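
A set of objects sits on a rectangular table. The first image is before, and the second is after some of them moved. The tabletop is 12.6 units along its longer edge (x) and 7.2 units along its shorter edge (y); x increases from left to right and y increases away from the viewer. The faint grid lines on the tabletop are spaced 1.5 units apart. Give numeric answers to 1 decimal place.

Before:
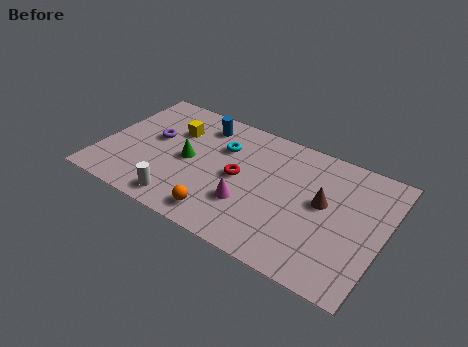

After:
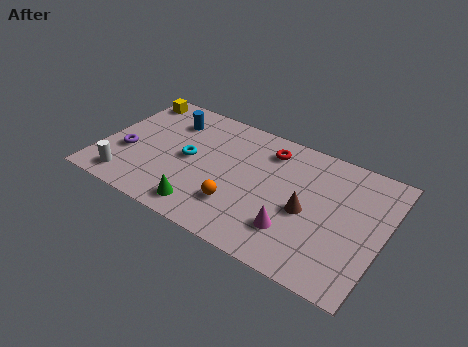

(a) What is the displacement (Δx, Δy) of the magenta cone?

(2.1, -0.4)

From the two frames, the magenta cone sits at roughly (6.8, 2.3) before and (8.9, 1.9) after.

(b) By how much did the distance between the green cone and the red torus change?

+2.9

The distance was about 2.3 in the first image and 5.2 in the second, so they moved 2.9 units further apart.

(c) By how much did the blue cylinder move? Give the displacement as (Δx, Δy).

(-1.4, -0.4)

From the two frames, the blue cylinder sits at roughly (4.1, 5.9) before and (2.7, 5.5) after.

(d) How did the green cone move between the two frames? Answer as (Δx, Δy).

(1.1, -2.4)

From the two frames, the green cone sits at roughly (3.9, 3.5) before and (5.0, 1.1) after.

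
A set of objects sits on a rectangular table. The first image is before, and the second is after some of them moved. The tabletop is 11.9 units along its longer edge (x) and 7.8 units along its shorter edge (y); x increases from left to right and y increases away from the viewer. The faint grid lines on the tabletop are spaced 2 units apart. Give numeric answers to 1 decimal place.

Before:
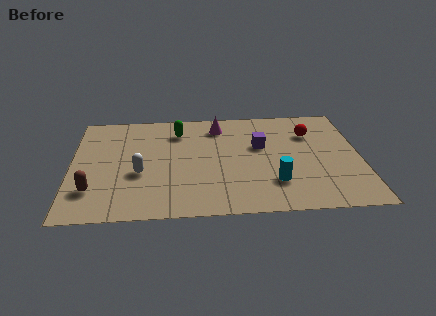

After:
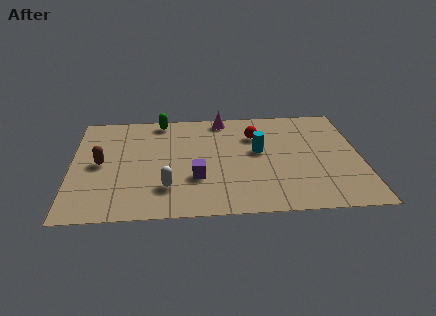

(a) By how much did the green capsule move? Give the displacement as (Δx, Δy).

(-0.7, 0.9)

From the two frames, the green capsule sits at roughly (4.4, 6.1) before and (3.7, 7.0) after.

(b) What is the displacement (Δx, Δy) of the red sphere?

(-2.3, 0.0)

The red sphere started near (9.9, 5.6) and ended near (7.6, 5.6).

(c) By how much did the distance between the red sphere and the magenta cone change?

-2.0

The distance was about 3.9 in the first image and 1.9 in the second, so they moved 2.0 units closer together.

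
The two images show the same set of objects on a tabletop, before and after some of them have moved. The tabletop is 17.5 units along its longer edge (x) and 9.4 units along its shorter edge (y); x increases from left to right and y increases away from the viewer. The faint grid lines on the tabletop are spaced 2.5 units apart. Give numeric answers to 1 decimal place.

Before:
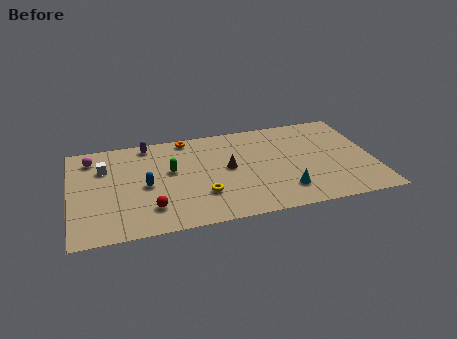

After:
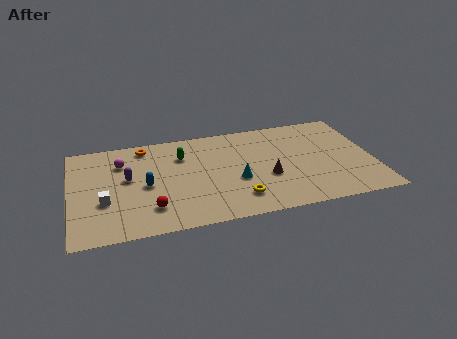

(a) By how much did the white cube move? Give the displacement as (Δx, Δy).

(-0.1, -3.2)

From the two frames, the white cube sits at roughly (2.0, 6.6) before and (1.9, 3.4) after.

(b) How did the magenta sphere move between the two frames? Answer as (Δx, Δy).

(1.7, -0.8)

From the two frames, the magenta sphere sits at roughly (1.3, 7.7) before and (3.0, 6.9) after.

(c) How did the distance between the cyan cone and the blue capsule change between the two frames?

-3.0

Before: roughly 8.2 units apart; after: 5.2. That's 3.0 units closer together.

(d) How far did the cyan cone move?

3.1

From (12.2, 2.1) to (9.5, 3.7), the cyan cone covered √(2.7² + 1.6²) ≈ 3.1 units.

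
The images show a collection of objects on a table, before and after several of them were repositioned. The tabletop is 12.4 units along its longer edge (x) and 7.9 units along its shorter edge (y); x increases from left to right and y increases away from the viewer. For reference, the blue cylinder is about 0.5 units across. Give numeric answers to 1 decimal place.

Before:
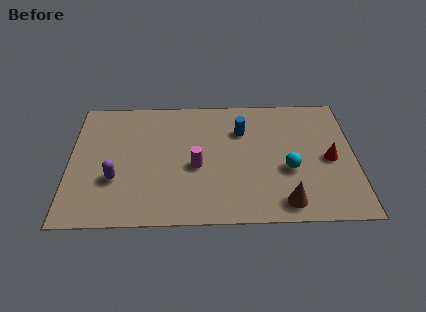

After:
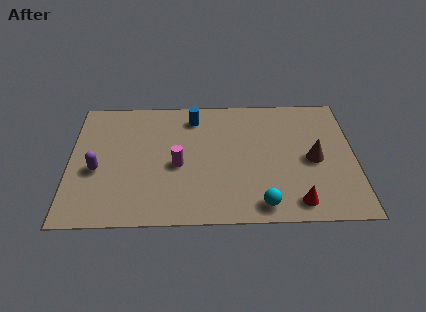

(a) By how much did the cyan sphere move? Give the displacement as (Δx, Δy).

(-1.2, -2.1)

From the two frames, the cyan sphere sits at roughly (9.5, 3.1) before and (8.3, 1.0) after.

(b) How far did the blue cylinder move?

2.3

The blue cylinder moved from about (7.5, 5.6) to (5.4, 6.5), a distance of √(2.1² + 0.9²) ≈ 2.3.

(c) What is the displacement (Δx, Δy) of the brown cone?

(1.3, 2.6)

The brown cone was at about (9.3, 1.1) and moved to about (10.6, 3.7).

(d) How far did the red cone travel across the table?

3.0

The red cone was near (11.3, 3.7) before and (9.8, 1.1) after, so it travelled √(1.5² + 2.6²) ≈ 3.0 units.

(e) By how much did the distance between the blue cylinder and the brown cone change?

+1.1

Before: roughly 4.8 units apart; after: 5.9. That's 1.1 units further apart.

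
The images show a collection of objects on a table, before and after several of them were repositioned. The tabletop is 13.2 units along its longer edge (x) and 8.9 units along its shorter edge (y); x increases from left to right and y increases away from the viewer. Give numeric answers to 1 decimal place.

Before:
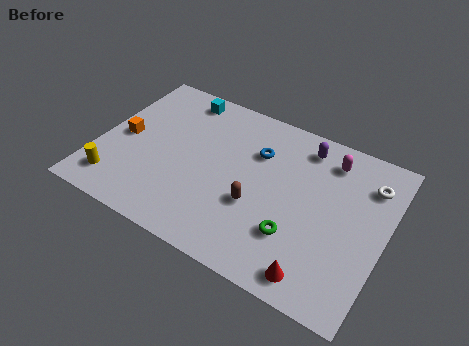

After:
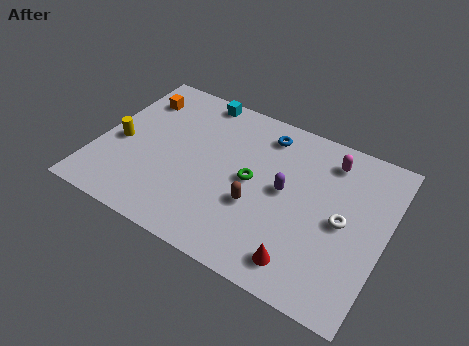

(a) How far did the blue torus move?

1.2

The blue torus moved from about (7.1, 6.2) to (7.3, 7.4), a distance of √(0.2² + 1.2²) ≈ 1.2.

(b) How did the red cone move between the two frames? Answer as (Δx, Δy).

(-0.7, 0.3)

From the two frames, the red cone sits at roughly (10.6, 1.1) before and (9.9, 1.4) after.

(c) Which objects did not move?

the brown capsule and the magenta capsule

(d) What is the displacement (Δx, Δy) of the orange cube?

(0.2, 2.6)

The orange cube started near (1.1, 4.3) and ended near (1.3, 6.9).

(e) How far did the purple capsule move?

2.8

From (9.1, 7.5) to (8.6, 4.7), the purple capsule covered √(0.5² + 2.8²) ≈ 2.8 units.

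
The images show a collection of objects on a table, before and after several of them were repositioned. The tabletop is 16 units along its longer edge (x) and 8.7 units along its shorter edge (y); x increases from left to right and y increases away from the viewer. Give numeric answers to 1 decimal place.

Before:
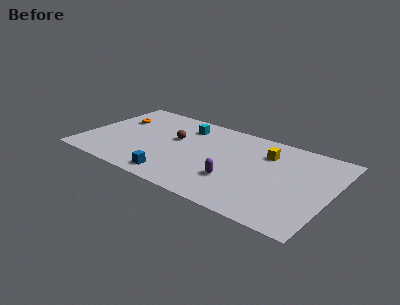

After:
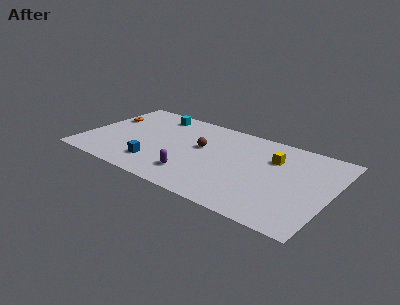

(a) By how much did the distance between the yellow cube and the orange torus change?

+1.2

They were about 9.9 units apart before and 11.1 after — 1.2 units further apart.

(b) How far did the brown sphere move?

1.8

From (5.7, 5.2) to (7.5, 5.1), the brown sphere covered √(1.8² + 0.1²) ≈ 1.8 units.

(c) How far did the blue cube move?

1.6

The blue cube moved from about (6.4, 1.2) to (5.0, 2.0), a distance of √(1.4² + 0.8²) ≈ 1.6.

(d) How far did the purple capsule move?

2.7

From (10.1, 2.7) to (7.5, 2.0), the purple capsule covered √(2.6² + 0.7²) ≈ 2.7 units.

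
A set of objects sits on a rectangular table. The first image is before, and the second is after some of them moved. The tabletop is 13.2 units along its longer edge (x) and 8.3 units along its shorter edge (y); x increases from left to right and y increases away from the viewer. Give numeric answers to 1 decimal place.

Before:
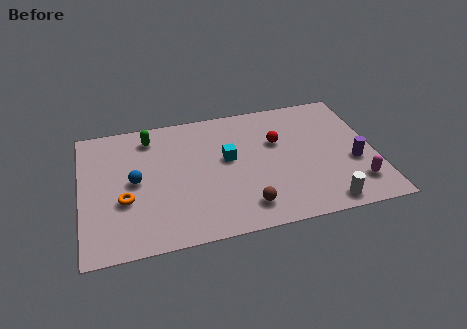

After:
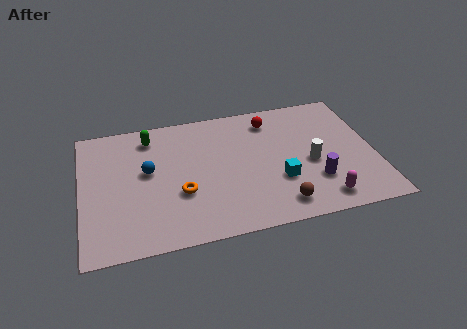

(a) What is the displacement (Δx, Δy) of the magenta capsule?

(-1.6, -0.6)

The magenta capsule started near (12.2, 1.8) and ended near (10.6, 1.2).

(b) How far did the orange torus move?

2.5

From (1.9, 3.1) to (4.4, 3.0), the orange torus covered √(2.5² + 0.1²) ≈ 2.5 units.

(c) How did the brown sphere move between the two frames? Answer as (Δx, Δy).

(1.5, -0.2)

The brown sphere was at about (7.2, 1.5) and moved to about (8.7, 1.3).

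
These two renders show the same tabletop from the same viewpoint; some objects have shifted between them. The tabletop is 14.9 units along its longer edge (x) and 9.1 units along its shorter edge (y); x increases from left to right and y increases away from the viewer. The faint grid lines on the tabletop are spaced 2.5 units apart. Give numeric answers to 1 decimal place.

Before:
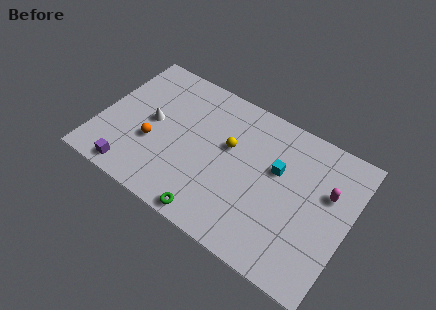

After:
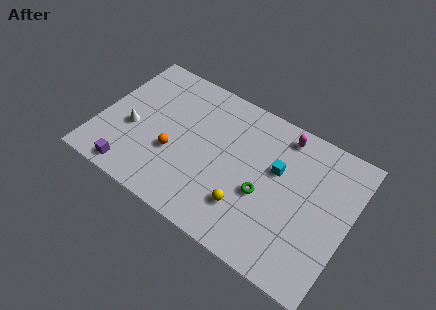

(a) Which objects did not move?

the cyan cube and the purple cube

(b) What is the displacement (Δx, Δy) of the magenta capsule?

(-3.0, 2.1)

The magenta capsule started near (13.5, 5.8) and ended near (10.5, 7.9).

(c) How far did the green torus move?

3.9

The green torus moved from about (7.4, 0.8) to (10.0, 3.7), a distance of √(2.6² + 2.9²) ≈ 3.9.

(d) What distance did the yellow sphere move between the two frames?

3.5

From (7.6, 5.5) to (9.2, 2.4), the yellow sphere covered √(1.6² + 3.1²) ≈ 3.5 units.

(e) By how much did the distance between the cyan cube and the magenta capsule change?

-0.7

They were about 3.0 units apart before and 2.3 after — 0.7 units closer together.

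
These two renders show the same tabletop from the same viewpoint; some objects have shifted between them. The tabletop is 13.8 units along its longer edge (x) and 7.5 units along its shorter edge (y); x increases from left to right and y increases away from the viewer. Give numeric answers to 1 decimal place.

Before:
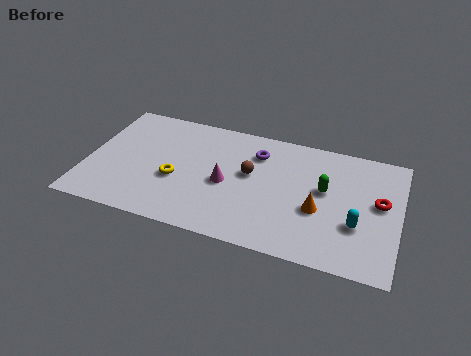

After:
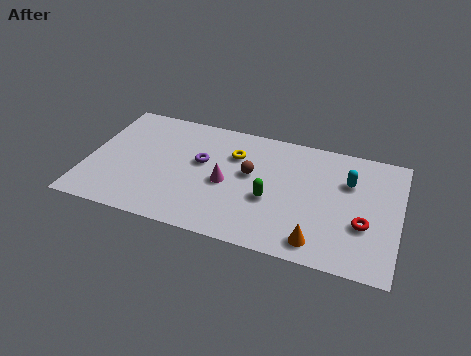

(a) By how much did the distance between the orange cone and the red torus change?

-0.4

They were about 2.9 units apart before and 2.5 after — 0.4 units closer together.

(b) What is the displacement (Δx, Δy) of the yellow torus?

(2.4, 2.3)

From the two frames, the yellow torus sits at roughly (4.0, 3.0) before and (6.4, 5.3) after.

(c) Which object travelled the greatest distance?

the yellow torus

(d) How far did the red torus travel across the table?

1.6

The red torus was near (12.9, 4.2) before and (12.3, 2.7) after, so it travelled √(0.6² + 1.5²) ≈ 1.6 units.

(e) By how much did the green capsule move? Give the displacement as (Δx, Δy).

(-2.3, -1.3)

The green capsule was at about (10.5, 4.3) and moved to about (8.2, 3.0).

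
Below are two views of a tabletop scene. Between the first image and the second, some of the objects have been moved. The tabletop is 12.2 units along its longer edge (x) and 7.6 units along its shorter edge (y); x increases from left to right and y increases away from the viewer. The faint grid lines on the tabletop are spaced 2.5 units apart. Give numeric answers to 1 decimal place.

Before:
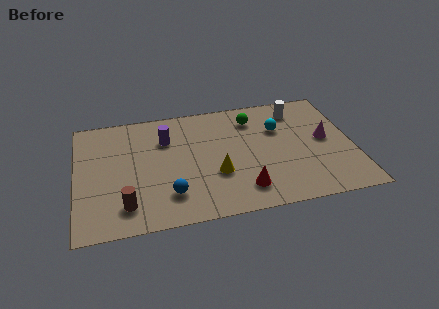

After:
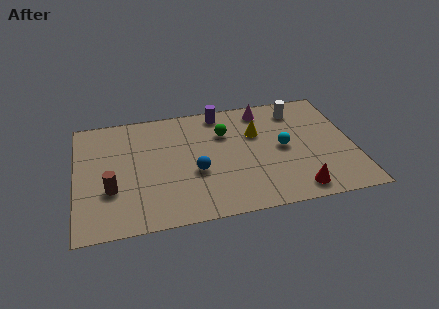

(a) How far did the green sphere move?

1.5

The green sphere moved from about (7.9, 6.0) to (6.6, 5.3), a distance of √(1.3² + 0.7²) ≈ 1.5.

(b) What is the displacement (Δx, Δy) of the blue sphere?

(1.2, 1.2)

The blue sphere was at about (4.0, 1.8) and moved to about (5.2, 3.0).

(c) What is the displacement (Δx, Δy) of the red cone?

(2.3, -0.5)

From the two frames, the red cone sits at roughly (7.2, 1.5) before and (9.5, 1.0) after.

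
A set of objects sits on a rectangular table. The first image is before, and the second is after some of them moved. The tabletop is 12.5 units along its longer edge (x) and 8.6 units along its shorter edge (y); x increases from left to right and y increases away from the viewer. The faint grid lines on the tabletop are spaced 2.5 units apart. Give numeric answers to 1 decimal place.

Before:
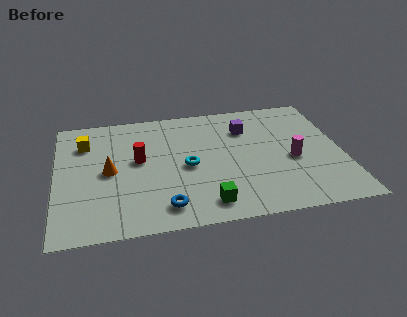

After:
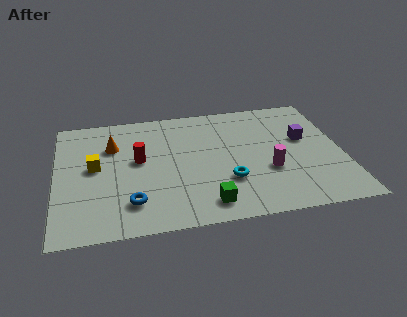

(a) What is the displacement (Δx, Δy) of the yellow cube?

(0.4, -1.8)

The yellow cube started near (1.3, 6.4) and ended near (1.7, 4.6).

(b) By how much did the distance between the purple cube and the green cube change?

+0.5

Before: roughly 5.4 units apart; after: 5.9. That's 0.5 units further apart.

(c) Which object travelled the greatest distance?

the purple cube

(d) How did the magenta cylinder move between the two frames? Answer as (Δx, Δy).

(-1.1, -0.6)

The magenta cylinder started near (10.3, 3.7) and ended near (9.2, 3.1).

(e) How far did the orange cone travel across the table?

1.8

The orange cone was near (2.3, 4.2) before and (2.5, 6.0) after, so it travelled √(0.2² + 1.8²) ≈ 1.8 units.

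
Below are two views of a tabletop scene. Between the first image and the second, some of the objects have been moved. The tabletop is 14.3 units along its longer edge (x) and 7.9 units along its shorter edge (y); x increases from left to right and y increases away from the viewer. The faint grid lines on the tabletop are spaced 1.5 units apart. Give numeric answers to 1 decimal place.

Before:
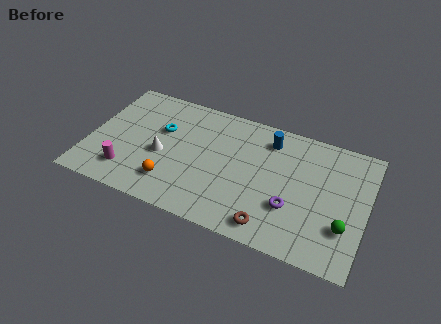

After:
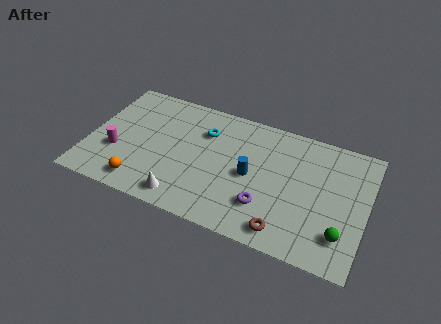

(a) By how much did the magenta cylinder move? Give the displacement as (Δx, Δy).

(-0.7, 1.1)

The magenta cylinder was at about (2.2, 1.7) and moved to about (1.5, 2.8).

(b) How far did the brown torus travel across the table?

0.7

The brown torus moved from about (9.7, 1.1) to (10.4, 1.1), a distance of √(0.7² + 0.0²) ≈ 0.7.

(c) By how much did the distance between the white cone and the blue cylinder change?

-1.9

The distance was about 6.1 in the first image and 4.2 in the second, so they moved 1.9 units closer together.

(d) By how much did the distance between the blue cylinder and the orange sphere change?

-0.5

Before: roughly 6.5 units apart; after: 6.0. That's 0.5 units closer together.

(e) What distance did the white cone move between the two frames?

2.7

From (3.8, 3.4) to (5.2, 1.1), the white cone covered √(1.4² + 2.3²) ≈ 2.7 units.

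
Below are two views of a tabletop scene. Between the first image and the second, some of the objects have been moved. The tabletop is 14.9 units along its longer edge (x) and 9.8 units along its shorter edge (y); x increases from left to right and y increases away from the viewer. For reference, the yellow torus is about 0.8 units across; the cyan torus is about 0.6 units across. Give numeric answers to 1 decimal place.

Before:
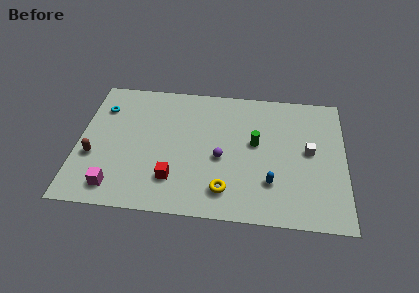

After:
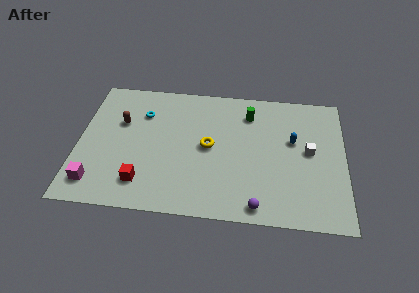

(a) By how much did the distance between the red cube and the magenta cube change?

-0.7

Before: roughly 3.3 units apart; after: 2.6. That's 0.7 units closer together.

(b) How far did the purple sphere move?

3.8

The purple sphere moved from about (8.0, 4.2) to (10.1, 1.0), a distance of √(2.1² + 3.2²) ≈ 3.8.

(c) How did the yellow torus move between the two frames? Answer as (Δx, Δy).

(-1.0, 3.1)

The yellow torus was at about (8.3, 1.9) and moved to about (7.3, 5.0).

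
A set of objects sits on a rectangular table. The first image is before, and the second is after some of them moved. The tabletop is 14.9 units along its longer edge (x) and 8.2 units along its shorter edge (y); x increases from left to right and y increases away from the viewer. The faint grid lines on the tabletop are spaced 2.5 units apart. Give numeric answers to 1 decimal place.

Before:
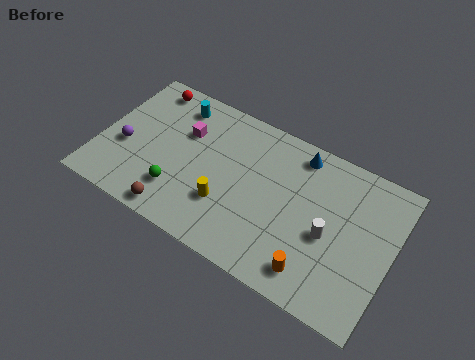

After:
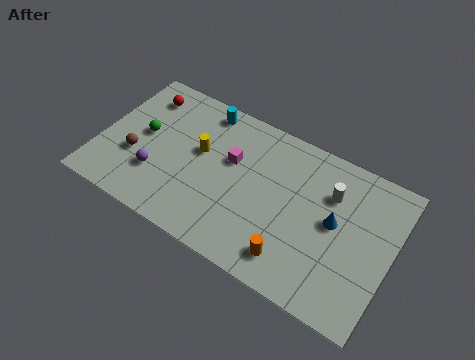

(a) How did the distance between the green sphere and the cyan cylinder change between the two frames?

-0.9

They were about 4.8 units apart before and 3.9 after — 0.9 units closer together.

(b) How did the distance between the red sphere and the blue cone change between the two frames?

+2.5

They were about 8.0 units apart before and 10.5 after — 2.5 units further apart.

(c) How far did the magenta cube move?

2.5

The magenta cube moved from about (4.1, 5.5) to (6.6, 5.1), a distance of √(2.5² + 0.4²) ≈ 2.5.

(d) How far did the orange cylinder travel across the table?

1.1

The orange cylinder was near (11.4, 1.4) before and (10.3, 1.5) after, so it travelled √(1.1² + 0.1²) ≈ 1.1 units.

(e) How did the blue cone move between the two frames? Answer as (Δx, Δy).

(2.2, -2.7)

The blue cone started near (9.8, 7.1) and ended near (12.0, 4.4).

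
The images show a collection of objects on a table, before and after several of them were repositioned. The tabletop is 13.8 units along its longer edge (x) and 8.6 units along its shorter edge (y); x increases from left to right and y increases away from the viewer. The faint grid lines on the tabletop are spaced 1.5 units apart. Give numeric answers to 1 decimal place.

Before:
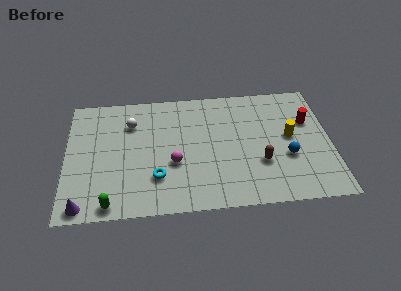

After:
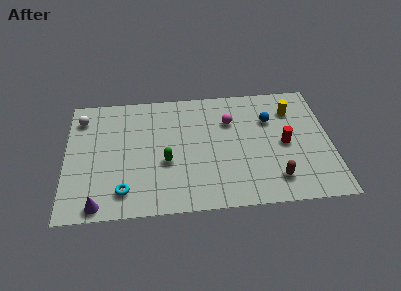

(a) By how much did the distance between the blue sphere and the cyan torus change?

+2.0

Before: roughly 6.8 units apart; after: 8.8. That's 2.0 units further apart.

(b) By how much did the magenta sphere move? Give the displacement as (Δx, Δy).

(3.0, 2.7)

The magenta sphere started near (5.6, 3.3) and ended near (8.6, 6.0).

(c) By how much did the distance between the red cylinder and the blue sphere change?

-0.8

The distance was about 2.7 in the first image and 1.9 in the second, so they moved 0.8 units closer together.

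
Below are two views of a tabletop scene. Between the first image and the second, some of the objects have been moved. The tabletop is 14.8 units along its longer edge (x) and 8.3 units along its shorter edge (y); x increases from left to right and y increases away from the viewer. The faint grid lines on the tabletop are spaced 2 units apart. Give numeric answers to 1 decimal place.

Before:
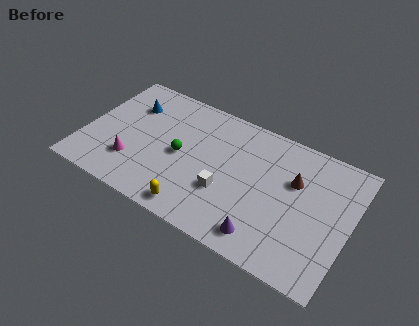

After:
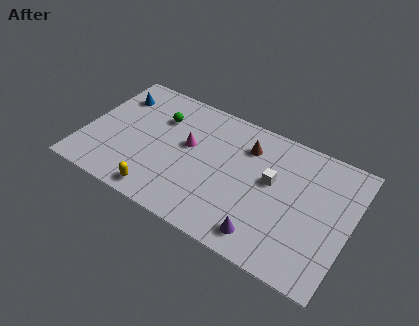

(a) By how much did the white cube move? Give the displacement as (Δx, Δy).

(2.3, 1.9)

The white cube started near (8.1, 2.9) and ended near (10.4, 4.8).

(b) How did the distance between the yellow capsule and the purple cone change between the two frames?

+2.0

They were about 3.8 units apart before and 5.8 after — 2.0 units further apart.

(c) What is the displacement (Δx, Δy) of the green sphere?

(-1.5, 1.9)

The green sphere was at about (5.4, 4.0) and moved to about (3.9, 5.9).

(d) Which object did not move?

the purple cone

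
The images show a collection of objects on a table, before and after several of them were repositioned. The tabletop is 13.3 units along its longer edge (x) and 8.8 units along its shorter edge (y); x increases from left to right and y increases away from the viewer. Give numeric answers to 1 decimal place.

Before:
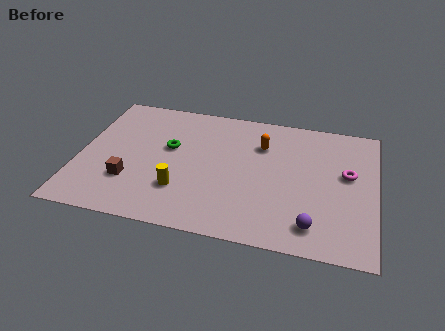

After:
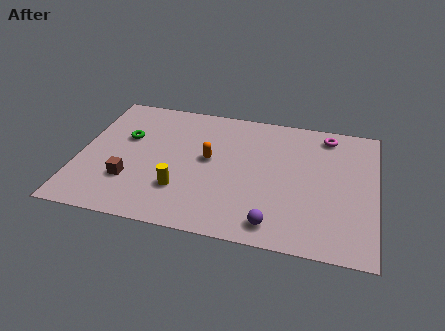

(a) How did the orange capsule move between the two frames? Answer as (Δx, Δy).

(-2.3, -1.5)

From the two frames, the orange capsule sits at roughly (8.1, 6.3) before and (5.8, 4.8) after.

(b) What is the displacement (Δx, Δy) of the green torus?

(-2.0, 0.3)

The green torus was at about (4.0, 5.2) and moved to about (2.0, 5.5).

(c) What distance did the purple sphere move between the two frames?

1.7

From (10.6, 1.5) to (8.9, 1.2), the purple sphere covered √(1.7² + 0.3²) ≈ 1.7 units.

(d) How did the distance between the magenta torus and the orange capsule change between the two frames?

+1.8

Before: roughly 4.1 units apart; after: 5.9. That's 1.8 units further apart.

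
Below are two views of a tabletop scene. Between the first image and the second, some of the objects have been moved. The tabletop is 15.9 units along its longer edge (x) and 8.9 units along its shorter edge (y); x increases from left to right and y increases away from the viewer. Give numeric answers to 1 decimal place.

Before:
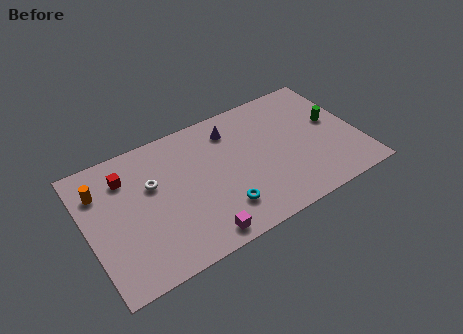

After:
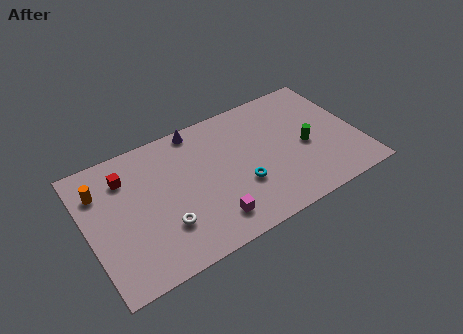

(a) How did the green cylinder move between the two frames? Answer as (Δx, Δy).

(-1.8, -1.0)

From the two frames, the green cylinder sits at roughly (14.6, 5.0) before and (12.8, 4.0) after.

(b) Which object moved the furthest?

the white torus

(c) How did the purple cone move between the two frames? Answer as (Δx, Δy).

(-1.9, 1.0)

The purple cone was at about (8.8, 7.1) and moved to about (6.9, 8.1).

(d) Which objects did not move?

the red cube and the orange cylinder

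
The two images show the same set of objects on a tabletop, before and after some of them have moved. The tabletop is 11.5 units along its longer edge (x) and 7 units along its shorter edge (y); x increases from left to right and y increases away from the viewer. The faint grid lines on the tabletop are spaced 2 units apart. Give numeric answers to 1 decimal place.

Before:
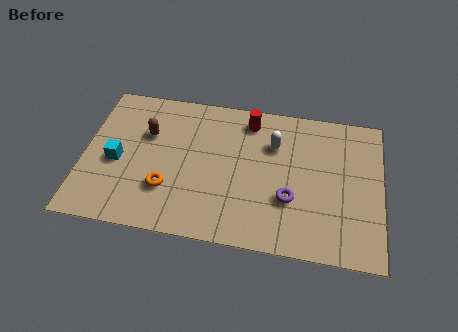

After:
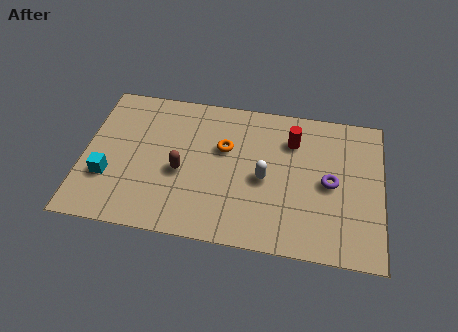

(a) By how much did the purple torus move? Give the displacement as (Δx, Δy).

(1.5, 1.0)

The purple torus started near (8.0, 2.4) and ended near (9.5, 3.4).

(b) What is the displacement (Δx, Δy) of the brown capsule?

(1.4, -1.6)

From the two frames, the brown capsule sits at roughly (2.4, 4.6) before and (3.8, 3.0) after.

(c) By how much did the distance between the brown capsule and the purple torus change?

-0.3

The distance was about 6.0 in the first image and 5.7 in the second, so they moved 0.3 units closer together.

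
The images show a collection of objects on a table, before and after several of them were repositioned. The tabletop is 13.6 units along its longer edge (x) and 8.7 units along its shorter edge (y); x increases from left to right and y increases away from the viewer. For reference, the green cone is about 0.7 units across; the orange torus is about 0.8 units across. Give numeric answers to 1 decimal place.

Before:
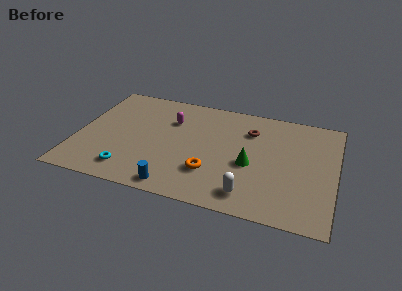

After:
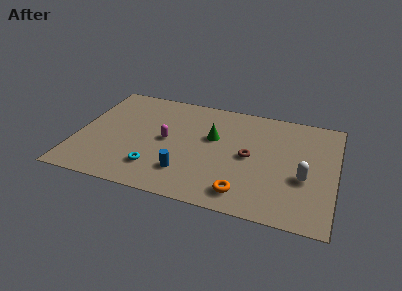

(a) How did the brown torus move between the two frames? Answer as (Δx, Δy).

(0.1, -2.1)

The brown torus was at about (9.0, 6.4) and moved to about (9.1, 4.3).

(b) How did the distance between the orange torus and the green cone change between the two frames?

+2.0

They were about 2.3 units apart before and 4.3 after — 2.0 units further apart.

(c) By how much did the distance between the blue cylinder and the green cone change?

-1.2

They were about 4.6 units apart before and 3.4 after — 1.2 units closer together.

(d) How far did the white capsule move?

3.4

From (9.3, 1.4) to (12.0, 3.4), the white capsule covered √(2.7² + 2.0²) ≈ 3.4 units.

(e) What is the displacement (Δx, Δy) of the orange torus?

(1.8, -1.1)

The orange torus was at about (7.2, 2.5) and moved to about (9.0, 1.4).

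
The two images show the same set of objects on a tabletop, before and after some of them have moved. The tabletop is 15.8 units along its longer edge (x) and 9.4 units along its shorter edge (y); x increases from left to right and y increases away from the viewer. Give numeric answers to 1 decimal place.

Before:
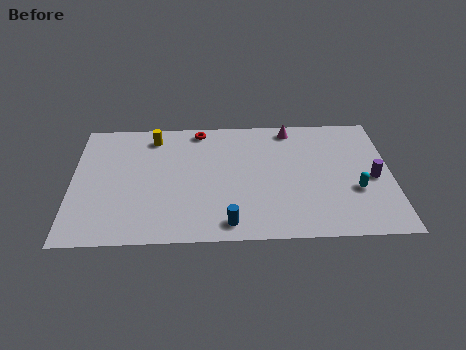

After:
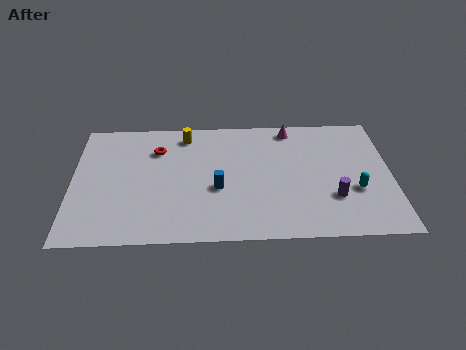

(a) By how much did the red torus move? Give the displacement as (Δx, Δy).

(-2.1, -1.5)

From the two frames, the red torus sits at roughly (6.3, 8.4) before and (4.2, 6.9) after.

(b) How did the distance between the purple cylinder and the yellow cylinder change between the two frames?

-2.6

The distance was about 11.5 in the first image and 8.9 in the second, so they moved 2.6 units closer together.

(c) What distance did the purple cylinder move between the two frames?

2.4

The purple cylinder moved from about (14.9, 4.3) to (12.9, 2.9), a distance of √(2.0² + 1.4²) ≈ 2.4.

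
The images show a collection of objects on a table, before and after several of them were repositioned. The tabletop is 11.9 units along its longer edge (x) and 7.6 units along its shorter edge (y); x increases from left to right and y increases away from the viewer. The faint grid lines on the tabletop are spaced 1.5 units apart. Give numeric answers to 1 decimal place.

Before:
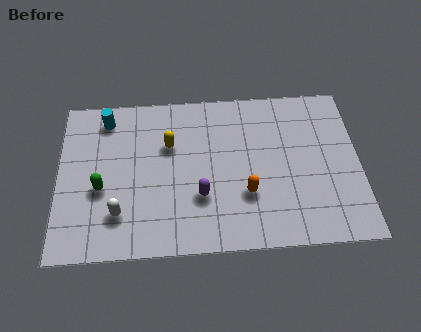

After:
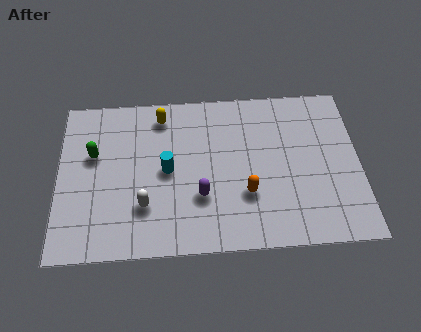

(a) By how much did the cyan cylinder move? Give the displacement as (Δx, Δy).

(2.4, -2.6)

The cyan cylinder was at about (1.9, 6.4) and moved to about (4.3, 3.8).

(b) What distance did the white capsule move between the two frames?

1.0

The white capsule was near (2.4, 1.9) before and (3.4, 2.2) after, so it travelled √(1.0² + 0.3²) ≈ 1.0 units.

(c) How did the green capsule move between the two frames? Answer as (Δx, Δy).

(-0.3, 1.6)

The green capsule started near (1.7, 3.1) and ended near (1.4, 4.7).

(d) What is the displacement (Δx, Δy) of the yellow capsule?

(-0.3, 1.4)

The yellow capsule was at about (4.4, 5.0) and moved to about (4.1, 6.4).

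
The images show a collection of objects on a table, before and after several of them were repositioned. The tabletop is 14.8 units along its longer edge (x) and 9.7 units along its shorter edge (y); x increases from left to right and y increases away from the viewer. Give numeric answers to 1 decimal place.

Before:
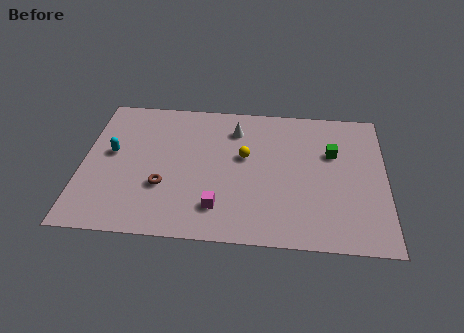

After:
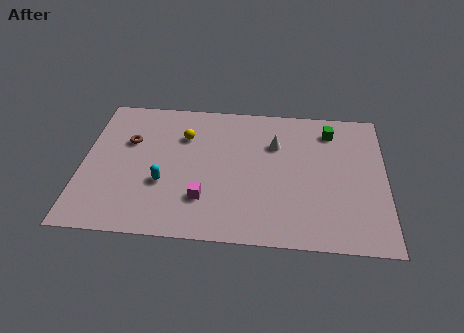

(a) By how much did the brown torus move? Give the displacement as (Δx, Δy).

(-1.8, 3.0)

From the two frames, the brown torus sits at roughly (4.0, 3.3) before and (2.2, 6.3) after.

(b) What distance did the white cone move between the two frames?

2.2

The white cone moved from about (7.4, 7.6) to (9.4, 6.7), a distance of √(2.0² + 0.9²) ≈ 2.2.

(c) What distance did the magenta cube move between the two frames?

0.9

From (6.7, 2.1) to (6.0, 2.6), the magenta cube covered √(0.7² + 0.5²) ≈ 0.9 units.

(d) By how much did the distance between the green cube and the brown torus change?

+1.3

The distance was about 8.7 in the first image and 10.0 in the second, so they moved 1.3 units further apart.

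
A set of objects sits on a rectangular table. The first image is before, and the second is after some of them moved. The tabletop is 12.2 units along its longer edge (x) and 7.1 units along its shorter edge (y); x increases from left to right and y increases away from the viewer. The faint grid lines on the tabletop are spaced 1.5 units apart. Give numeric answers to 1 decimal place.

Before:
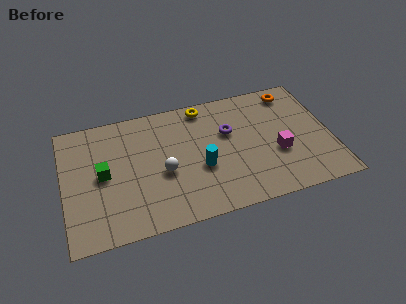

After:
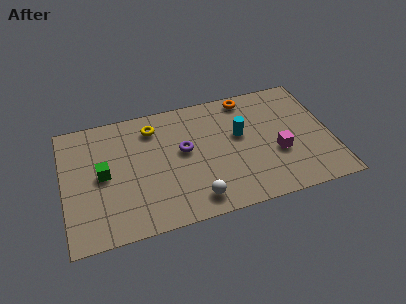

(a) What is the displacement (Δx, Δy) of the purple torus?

(-2.1, -0.5)

From the two frames, the purple torus sits at roughly (7.6, 4.5) before and (5.5, 4.0) after.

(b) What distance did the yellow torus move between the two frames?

2.5

From (6.6, 6.3) to (4.2, 5.7), the yellow torus covered √(2.4² + 0.6²) ≈ 2.5 units.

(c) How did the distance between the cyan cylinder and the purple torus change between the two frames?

+0.4

Before: roughly 2.2 units apart; after: 2.6. That's 0.4 units further apart.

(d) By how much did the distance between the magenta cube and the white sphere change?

-1.0

Before: roughly 5.2 units apart; after: 4.2. That's 1.0 units closer together.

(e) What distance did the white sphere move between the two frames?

2.3

From (4.5, 3.0) to (5.8, 1.1), the white sphere covered √(1.3² + 1.9²) ≈ 2.3 units.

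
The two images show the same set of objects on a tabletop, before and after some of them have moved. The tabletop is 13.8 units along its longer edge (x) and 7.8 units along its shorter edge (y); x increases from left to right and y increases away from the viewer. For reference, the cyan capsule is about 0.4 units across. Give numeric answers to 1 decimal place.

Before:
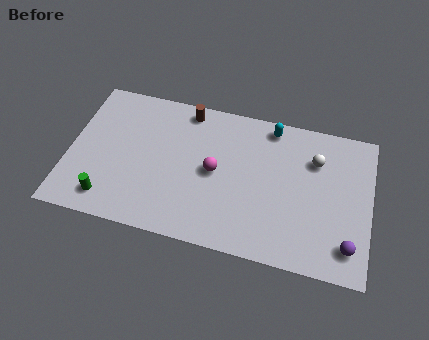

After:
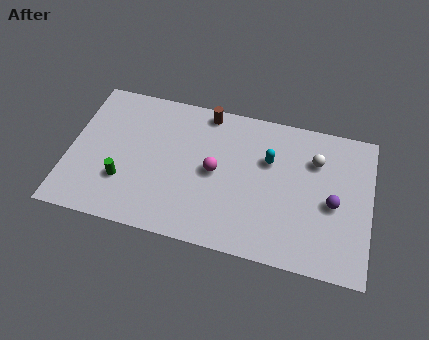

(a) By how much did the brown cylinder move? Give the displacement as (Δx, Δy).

(0.9, 0.1)

The brown cylinder started near (5.2, 6.9) and ended near (6.1, 7.0).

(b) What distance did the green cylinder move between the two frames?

1.3

From (2.0, 1.3) to (2.6, 2.4), the green cylinder covered √(0.6² + 1.1²) ≈ 1.3 units.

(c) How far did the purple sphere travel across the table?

2.2

The purple sphere was near (12.9, 1.5) before and (12.1, 3.5) after, so it travelled √(0.8² + 2.0²) ≈ 2.2 units.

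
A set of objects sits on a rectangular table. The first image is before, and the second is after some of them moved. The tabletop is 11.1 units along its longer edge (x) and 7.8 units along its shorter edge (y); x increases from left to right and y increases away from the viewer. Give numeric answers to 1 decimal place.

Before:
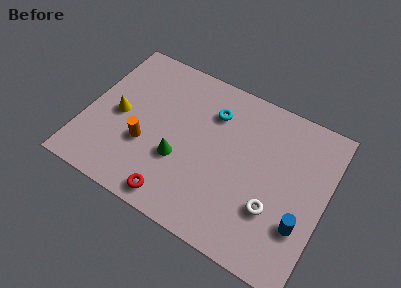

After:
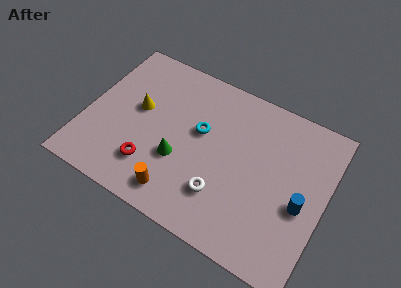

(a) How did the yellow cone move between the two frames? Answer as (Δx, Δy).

(0.8, 0.7)

The yellow cone started near (1.5, 3.7) and ended near (2.3, 4.4).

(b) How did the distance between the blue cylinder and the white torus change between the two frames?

+2.4

They were about 1.3 units apart before and 3.7 after — 2.4 units further apart.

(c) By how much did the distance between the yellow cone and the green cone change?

-0.4

Before: roughly 3.1 units apart; after: 2.7. That's 0.4 units closer together.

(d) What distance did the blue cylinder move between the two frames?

0.9

The blue cylinder moved from about (10.2, 2.4) to (10.1, 3.3), a distance of √(0.1² + 0.9²) ≈ 0.9.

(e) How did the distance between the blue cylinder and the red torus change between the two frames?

+1.1

They were about 5.8 units apart before and 6.9 after — 1.1 units further apart.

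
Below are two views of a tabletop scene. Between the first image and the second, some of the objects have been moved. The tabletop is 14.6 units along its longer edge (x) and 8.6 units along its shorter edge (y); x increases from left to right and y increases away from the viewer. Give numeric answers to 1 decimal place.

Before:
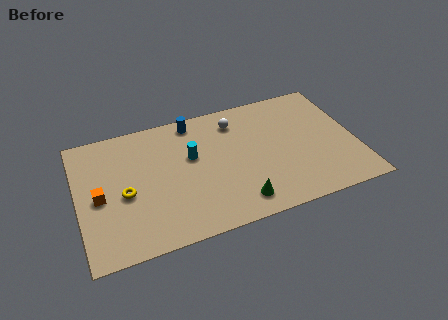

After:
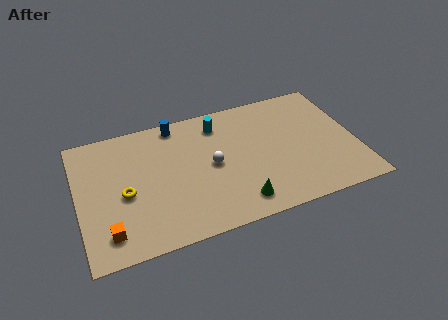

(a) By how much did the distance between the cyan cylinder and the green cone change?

+1.3

They were about 4.3 units apart before and 5.6 after — 1.3 units further apart.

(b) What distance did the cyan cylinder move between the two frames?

2.4

The cyan cylinder moved from about (6.0, 5.2) to (7.6, 7.0), a distance of √(1.6² + 1.8²) ≈ 2.4.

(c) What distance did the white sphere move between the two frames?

3.0

The white sphere was near (8.5, 6.9) before and (7.0, 4.3) after, so it travelled √(1.5² + 2.6²) ≈ 3.0 units.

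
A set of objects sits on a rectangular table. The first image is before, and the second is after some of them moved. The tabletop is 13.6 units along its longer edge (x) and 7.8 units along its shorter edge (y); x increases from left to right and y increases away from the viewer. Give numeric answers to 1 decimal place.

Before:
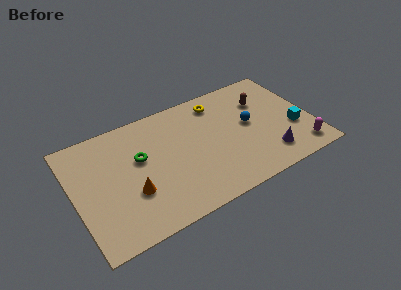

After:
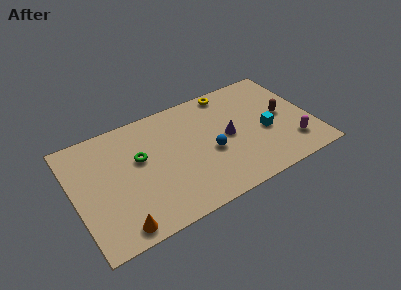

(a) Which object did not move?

the green torus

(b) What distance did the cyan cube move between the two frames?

1.7

From (12.5, 2.8) to (10.9, 3.3), the cyan cube covered √(1.6² + 0.5²) ≈ 1.7 units.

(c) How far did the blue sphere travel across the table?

2.6

The blue sphere was near (10.1, 4.2) before and (7.7, 3.3) after, so it travelled √(2.4² + 0.9²) ≈ 2.6 units.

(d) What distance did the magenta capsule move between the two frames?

0.7

The magenta capsule was near (12.6, 1.2) before and (12.2, 1.8) after, so it travelled √(0.4² + 0.6²) ≈ 0.7 units.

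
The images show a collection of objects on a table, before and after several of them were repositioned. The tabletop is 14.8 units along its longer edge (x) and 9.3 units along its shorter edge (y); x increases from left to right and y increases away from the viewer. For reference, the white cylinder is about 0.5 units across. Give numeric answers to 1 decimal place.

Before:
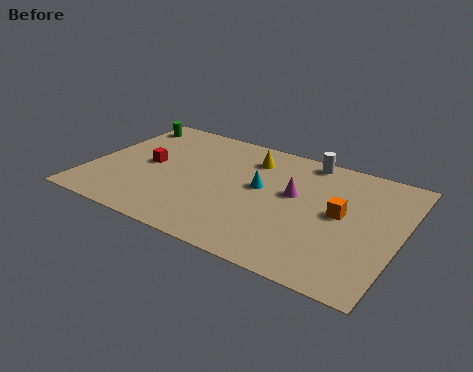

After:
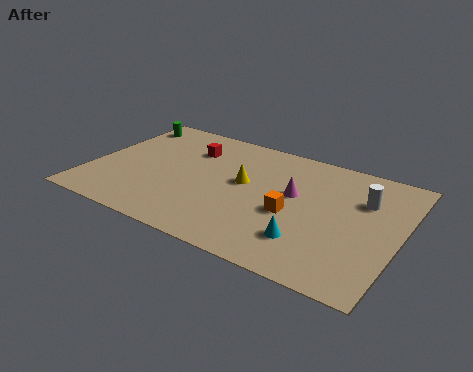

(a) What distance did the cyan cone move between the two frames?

4.0

The cyan cone moved from about (8.1, 5.2) to (10.8, 2.3), a distance of √(2.7² + 2.9²) ≈ 4.0.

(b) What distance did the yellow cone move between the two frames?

2.1

The yellow cone was near (7.3, 7.3) before and (7.3, 5.2) after, so it travelled √(0.0² + 2.1²) ≈ 2.1 units.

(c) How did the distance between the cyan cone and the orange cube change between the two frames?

-2.0

They were about 3.9 units apart before and 1.9 after — 2.0 units closer together.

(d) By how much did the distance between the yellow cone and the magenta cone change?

-0.7

They were about 3.1 units apart before and 2.4 after — 0.7 units closer together.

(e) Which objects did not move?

the magenta cone and the green cylinder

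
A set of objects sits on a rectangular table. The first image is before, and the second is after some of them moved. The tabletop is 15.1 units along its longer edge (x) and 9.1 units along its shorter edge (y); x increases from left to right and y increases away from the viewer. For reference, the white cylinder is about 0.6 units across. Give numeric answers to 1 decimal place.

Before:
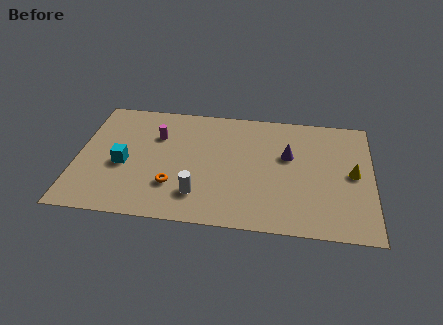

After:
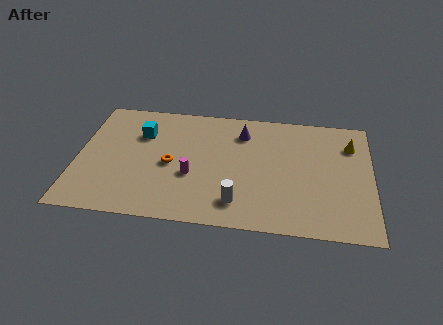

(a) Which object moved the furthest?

the magenta cylinder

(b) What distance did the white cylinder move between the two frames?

2.0

The white cylinder moved from about (6.3, 2.1) to (8.3, 1.8), a distance of √(2.0² + 0.3²) ≈ 2.0.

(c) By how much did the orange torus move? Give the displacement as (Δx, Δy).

(-0.2, 1.6)

From the two frames, the orange torus sits at roughly (5.0, 2.6) before and (4.8, 4.2) after.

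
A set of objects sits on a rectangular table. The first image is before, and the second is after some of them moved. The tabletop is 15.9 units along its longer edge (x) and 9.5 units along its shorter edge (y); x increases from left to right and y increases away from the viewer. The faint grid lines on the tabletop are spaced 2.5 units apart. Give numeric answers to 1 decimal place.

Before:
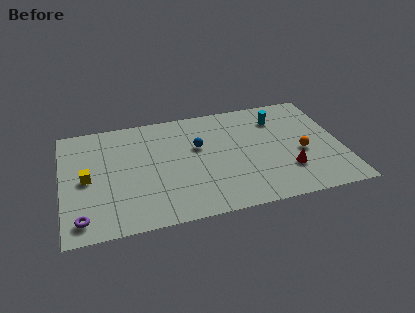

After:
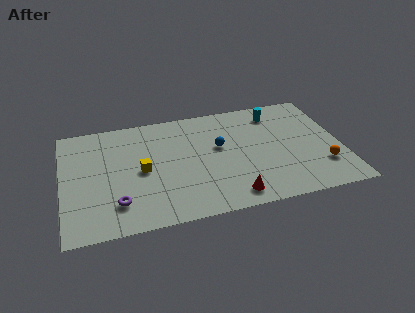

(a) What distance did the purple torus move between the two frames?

2.2

The purple torus was near (1.0, 1.4) before and (3.0, 2.2) after, so it travelled √(2.0² + 0.8²) ≈ 2.2 units.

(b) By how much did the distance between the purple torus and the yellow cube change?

-0.4

They were about 3.2 units apart before and 2.8 after — 0.4 units closer together.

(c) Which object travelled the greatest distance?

the red cone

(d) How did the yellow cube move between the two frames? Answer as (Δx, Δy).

(3.1, 0.0)

The yellow cube was at about (1.4, 4.6) and moved to about (4.5, 4.6).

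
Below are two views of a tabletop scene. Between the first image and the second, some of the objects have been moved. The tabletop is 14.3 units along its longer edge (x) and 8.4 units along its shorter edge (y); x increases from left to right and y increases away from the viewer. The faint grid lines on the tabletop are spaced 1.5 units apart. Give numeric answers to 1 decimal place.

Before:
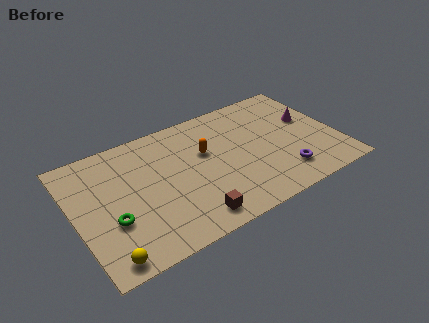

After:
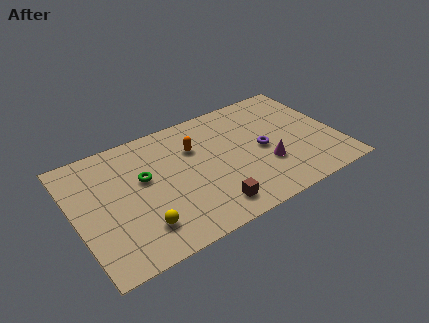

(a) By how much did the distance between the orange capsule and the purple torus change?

-1.2

The distance was about 5.1 in the first image and 3.9 in the second, so they moved 1.2 units closer together.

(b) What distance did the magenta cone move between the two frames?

3.6

The magenta cone moved from about (13.0, 5.0) to (10.2, 2.8), a distance of √(2.8² + 2.2²) ≈ 3.6.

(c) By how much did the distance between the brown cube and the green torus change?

+0.4

Before: roughly 4.4 units apart; after: 4.8. That's 0.4 units further apart.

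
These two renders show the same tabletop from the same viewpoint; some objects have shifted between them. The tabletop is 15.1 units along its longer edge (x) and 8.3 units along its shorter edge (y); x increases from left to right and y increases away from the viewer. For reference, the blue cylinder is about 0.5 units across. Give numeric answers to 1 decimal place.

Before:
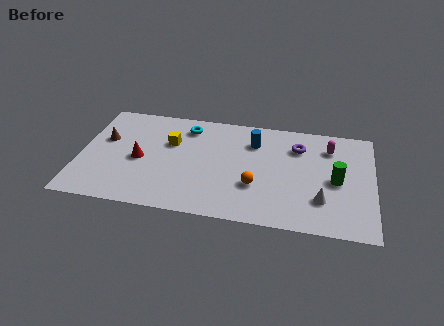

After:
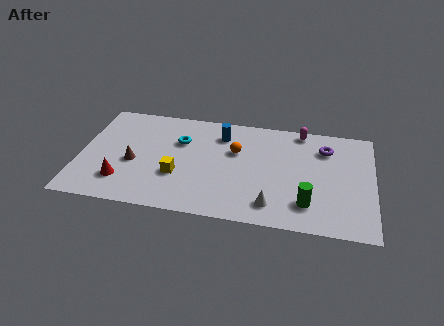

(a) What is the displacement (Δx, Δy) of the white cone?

(-2.5, -0.8)

The white cone was at about (12.5, 2.3) and moved to about (10.0, 1.5).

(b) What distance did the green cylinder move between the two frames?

2.4

The green cylinder was near (13.2, 3.9) before and (11.8, 1.9) after, so it travelled √(1.4² + 2.0²) ≈ 2.4 units.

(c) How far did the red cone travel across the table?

2.0

The red cone moved from about (3.1, 3.8) to (2.3, 2.0), a distance of √(0.8² + 1.8²) ≈ 2.0.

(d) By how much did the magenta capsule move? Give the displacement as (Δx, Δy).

(-1.5, 1.1)

The magenta capsule was at about (12.8, 6.4) and moved to about (11.3, 7.5).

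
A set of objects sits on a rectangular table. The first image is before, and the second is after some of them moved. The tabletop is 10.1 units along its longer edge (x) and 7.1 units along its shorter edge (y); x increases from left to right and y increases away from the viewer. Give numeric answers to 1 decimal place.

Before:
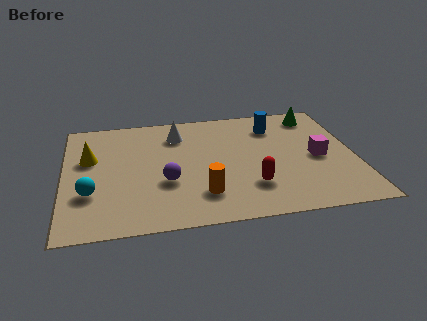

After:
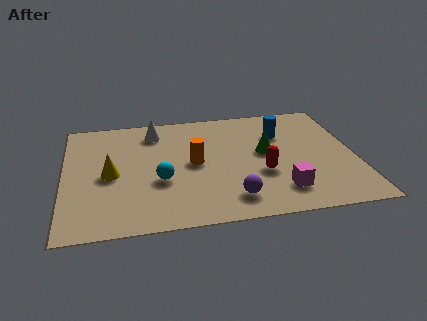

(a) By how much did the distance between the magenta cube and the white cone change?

+0.7

They were about 5.3 units apart before and 6.0 after — 0.7 units further apart.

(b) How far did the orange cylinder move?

1.9

From (4.7, 1.7) to (4.5, 3.6), the orange cylinder covered √(0.2² + 1.9²) ≈ 1.9 units.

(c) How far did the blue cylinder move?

0.5

From (7.4, 5.5) to (7.6, 5.0), the blue cylinder covered √(0.2² + 0.5²) ≈ 0.5 units.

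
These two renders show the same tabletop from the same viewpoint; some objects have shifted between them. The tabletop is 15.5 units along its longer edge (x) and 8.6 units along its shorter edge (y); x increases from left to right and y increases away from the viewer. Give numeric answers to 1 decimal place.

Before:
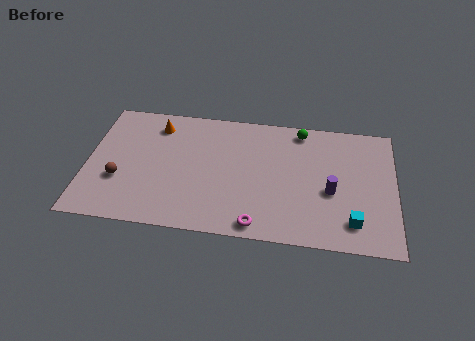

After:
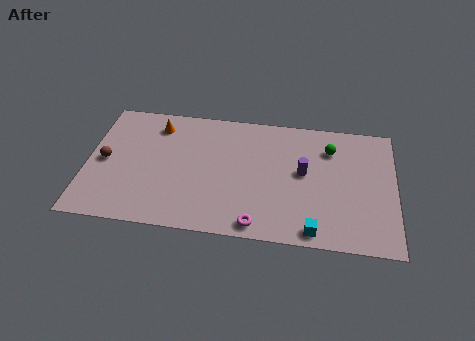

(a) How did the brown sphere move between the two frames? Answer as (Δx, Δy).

(-0.8, 1.2)

The brown sphere started near (1.7, 3.0) and ended near (0.9, 4.2).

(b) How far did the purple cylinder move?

1.8

The purple cylinder moved from about (12.3, 3.6) to (10.9, 4.7), a distance of √(1.4² + 1.1²) ≈ 1.8.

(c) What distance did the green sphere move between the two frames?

1.9

From (10.7, 7.6) to (12.2, 6.5), the green sphere covered √(1.5² + 1.1²) ≈ 1.9 units.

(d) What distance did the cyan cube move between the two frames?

2.1

From (13.4, 1.7) to (11.5, 0.9), the cyan cube covered √(1.9² + 0.8²) ≈ 2.1 units.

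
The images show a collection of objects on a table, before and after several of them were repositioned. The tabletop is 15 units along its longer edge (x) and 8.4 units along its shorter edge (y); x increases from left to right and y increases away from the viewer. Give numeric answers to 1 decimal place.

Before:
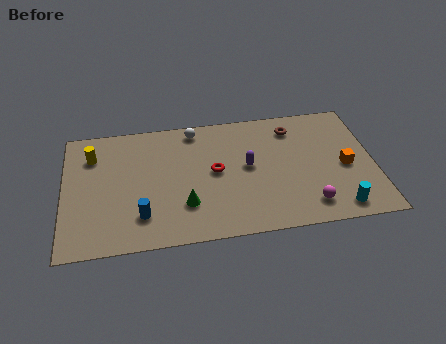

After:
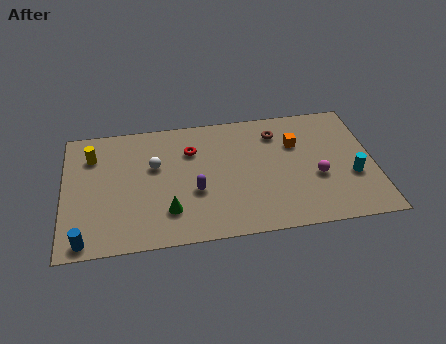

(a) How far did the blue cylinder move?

3.0

From (3.7, 2.0) to (1.0, 0.8), the blue cylinder covered √(2.7² + 1.2²) ≈ 3.0 units.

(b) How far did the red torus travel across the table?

1.9

The red torus moved from about (7.3, 4.4) to (6.2, 6.0), a distance of √(1.1² + 1.6²) ≈ 1.9.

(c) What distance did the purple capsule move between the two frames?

2.9

From (8.9, 4.5) to (6.3, 3.2), the purple capsule covered √(2.6² + 1.3²) ≈ 2.9 units.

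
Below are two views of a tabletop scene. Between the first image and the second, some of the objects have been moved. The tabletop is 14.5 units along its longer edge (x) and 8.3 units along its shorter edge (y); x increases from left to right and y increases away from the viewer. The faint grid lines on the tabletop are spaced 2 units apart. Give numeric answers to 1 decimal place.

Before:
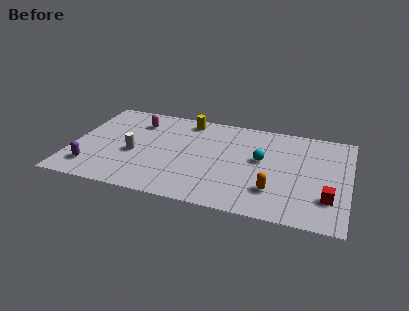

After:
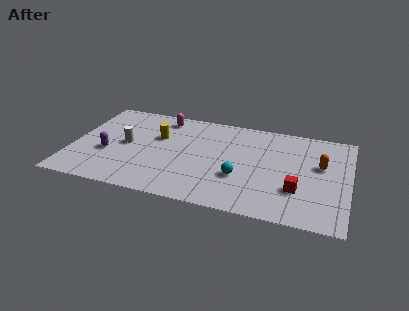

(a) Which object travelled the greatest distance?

the orange capsule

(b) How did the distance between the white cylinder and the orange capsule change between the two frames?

+2.7

Before: roughly 7.5 units apart; after: 10.2. That's 2.7 units further apart.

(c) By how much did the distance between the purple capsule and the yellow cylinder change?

-3.9

They were about 7.2 units apart before and 3.3 after — 3.9 units closer together.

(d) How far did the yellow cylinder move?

2.4

From (5.8, 7.2) to (4.4, 5.3), the yellow cylinder covered √(1.4² + 1.9²) ≈ 2.4 units.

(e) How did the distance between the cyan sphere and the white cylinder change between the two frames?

-0.5

The distance was about 6.7 in the first image and 6.2 in the second, so they moved 0.5 units closer together.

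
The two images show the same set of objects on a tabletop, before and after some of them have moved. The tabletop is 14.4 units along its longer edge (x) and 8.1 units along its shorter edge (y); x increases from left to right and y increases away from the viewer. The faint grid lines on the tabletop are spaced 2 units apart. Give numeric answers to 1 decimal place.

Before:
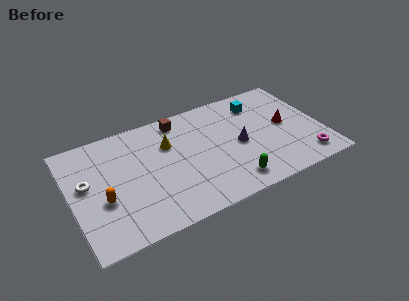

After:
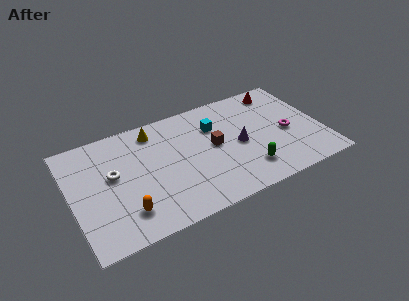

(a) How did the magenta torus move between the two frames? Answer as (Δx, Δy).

(-0.7, 2.3)

The magenta torus started near (13.1, 1.3) and ended near (12.4, 3.6).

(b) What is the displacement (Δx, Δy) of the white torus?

(1.5, 0.0)

From the two frames, the white torus sits at roughly (0.9, 4.6) before and (2.4, 4.6) after.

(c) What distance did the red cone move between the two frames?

2.7

From (12.4, 4.2) to (12.4, 6.9), the red cone covered √(0.0² + 2.7²) ≈ 2.7 units.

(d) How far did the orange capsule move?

1.7

From (1.7, 3.1) to (2.8, 1.8), the orange capsule covered √(1.1² + 1.3²) ≈ 1.7 units.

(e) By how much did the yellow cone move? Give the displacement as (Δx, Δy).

(-0.7, 1.3)

The yellow cone was at about (5.7, 5.5) and moved to about (5.0, 6.8).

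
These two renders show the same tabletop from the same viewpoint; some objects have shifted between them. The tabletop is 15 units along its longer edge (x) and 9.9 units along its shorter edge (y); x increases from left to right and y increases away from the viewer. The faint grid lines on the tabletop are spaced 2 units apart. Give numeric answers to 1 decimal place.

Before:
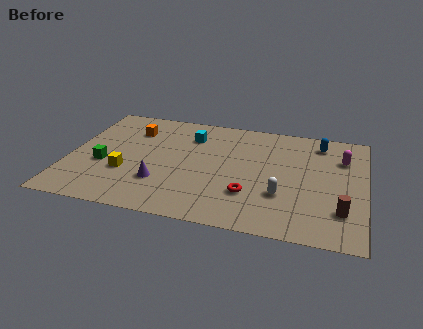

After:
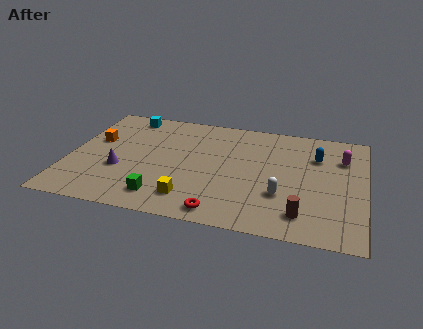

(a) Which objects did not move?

the white capsule and the magenta capsule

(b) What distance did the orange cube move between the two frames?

2.3

The orange cube moved from about (3.0, 7.4) to (1.2, 6.0), a distance of √(1.8² + 1.4²) ≈ 2.3.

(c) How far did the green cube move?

3.9

The green cube was near (1.8, 3.9) before and (5.0, 1.7) after, so it travelled √(3.2² + 2.2²) ≈ 3.9 units.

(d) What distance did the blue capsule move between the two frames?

1.3

The blue capsule was near (12.6, 8.3) before and (12.5, 7.0) after, so it travelled √(0.1² + 1.3²) ≈ 1.3 units.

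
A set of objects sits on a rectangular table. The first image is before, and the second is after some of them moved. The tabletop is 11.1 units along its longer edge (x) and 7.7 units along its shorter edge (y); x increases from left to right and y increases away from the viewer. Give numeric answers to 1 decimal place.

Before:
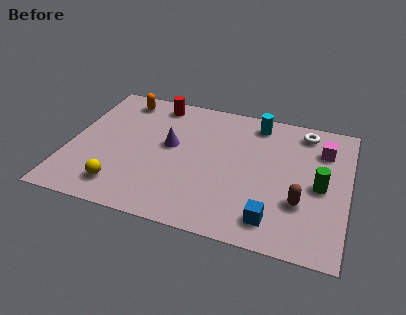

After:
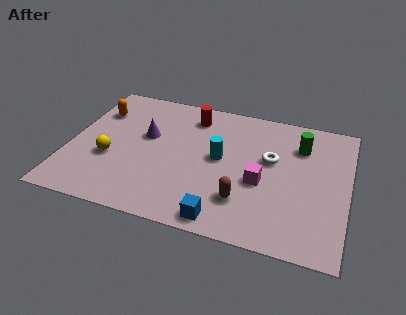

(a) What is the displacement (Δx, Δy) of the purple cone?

(-1.0, 0.3)

The purple cone was at about (4.0, 4.3) and moved to about (3.0, 4.6).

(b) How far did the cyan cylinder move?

2.8

The cyan cylinder moved from about (7.3, 6.6) to (6.0, 4.1), a distance of √(1.3² + 2.5²) ≈ 2.8.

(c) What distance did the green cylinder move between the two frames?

2.3

The green cylinder was near (10.0, 3.6) before and (9.1, 5.7) after, so it travelled √(0.9² + 2.1²) ≈ 2.3 units.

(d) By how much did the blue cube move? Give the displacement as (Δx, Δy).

(-1.9, -0.5)

The blue cube started near (8.3, 1.3) and ended near (6.4, 0.8).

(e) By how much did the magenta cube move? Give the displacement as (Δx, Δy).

(-2.3, -2.5)

From the two frames, the magenta cube sits at roughly (10.0, 5.7) before and (7.7, 3.2) after.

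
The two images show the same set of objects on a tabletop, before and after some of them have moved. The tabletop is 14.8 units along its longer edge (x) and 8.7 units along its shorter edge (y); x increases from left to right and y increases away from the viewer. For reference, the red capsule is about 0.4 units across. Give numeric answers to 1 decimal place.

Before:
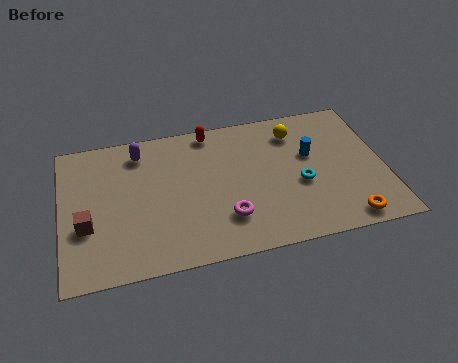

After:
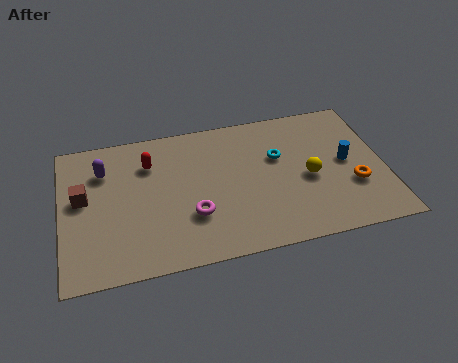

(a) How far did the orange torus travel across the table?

2.1

The orange torus was near (12.8, 1.0) before and (13.3, 3.0) after, so it travelled √(0.5² + 2.0²) ≈ 2.1 units.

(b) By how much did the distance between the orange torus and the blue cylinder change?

-3.0

The distance was about 4.5 in the first image and 1.5 in the second, so they moved 3.0 units closer together.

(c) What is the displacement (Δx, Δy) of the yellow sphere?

(0.4, -3.0)

The yellow sphere started near (10.9, 6.9) and ended near (11.3, 3.9).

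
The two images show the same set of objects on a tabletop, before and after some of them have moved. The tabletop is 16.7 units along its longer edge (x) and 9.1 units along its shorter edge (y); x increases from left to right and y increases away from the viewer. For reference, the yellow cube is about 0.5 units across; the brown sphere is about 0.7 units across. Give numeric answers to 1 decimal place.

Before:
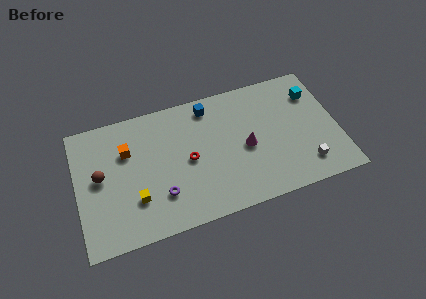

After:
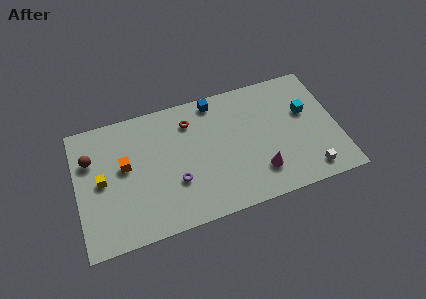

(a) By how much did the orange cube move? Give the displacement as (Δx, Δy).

(-0.2, -1.0)

The orange cube was at about (3.3, 6.2) and moved to about (3.1, 5.2).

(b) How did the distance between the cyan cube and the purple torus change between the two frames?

-2.1

The distance was about 11.1 in the first image and 9.0 in the second, so they moved 2.1 units closer together.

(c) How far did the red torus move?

2.7

From (7.1, 4.4) to (7.4, 7.1), the red torus covered √(0.3² + 2.7²) ≈ 2.7 units.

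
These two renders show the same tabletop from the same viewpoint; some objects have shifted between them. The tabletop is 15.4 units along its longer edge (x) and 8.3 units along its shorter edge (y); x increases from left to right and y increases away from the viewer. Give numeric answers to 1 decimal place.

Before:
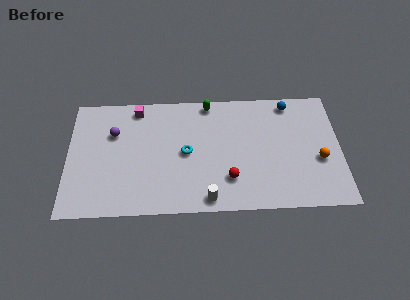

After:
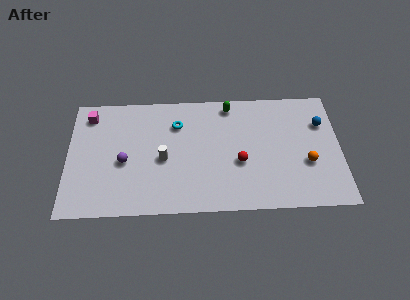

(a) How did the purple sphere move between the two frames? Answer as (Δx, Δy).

(0.6, -2.0)

The purple sphere started near (2.6, 5.6) and ended near (3.2, 3.6).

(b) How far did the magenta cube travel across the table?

2.7

The magenta cube was near (3.9, 7.3) before and (1.2, 6.9) after, so it travelled √(2.7² + 0.4²) ≈ 2.7 units.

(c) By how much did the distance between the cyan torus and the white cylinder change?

-0.9

The distance was about 3.4 in the first image and 2.5 in the second, so they moved 0.9 units closer together.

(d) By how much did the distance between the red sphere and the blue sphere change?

-0.9

Before: roughly 6.2 units apart; after: 5.3. That's 0.9 units closer together.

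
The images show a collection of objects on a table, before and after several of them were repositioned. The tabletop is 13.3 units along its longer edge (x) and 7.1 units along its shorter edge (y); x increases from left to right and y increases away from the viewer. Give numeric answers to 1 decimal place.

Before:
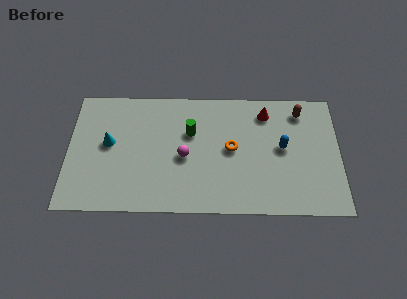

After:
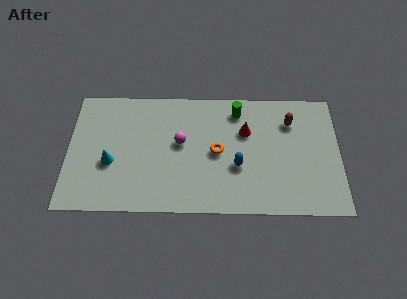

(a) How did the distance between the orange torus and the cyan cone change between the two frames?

-0.8

They were about 6.0 units apart before and 5.2 after — 0.8 units closer together.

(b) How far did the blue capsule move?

2.5

From (10.5, 3.8) to (8.3, 2.7), the blue capsule covered √(2.2² + 1.1²) ≈ 2.5 units.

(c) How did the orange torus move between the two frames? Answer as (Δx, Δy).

(-0.7, -0.2)

The orange torus was at about (8.0, 3.7) and moved to about (7.3, 3.5).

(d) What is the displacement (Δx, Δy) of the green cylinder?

(2.3, 1.3)

From the two frames, the green cylinder sits at roughly (6.0, 4.6) before and (8.3, 5.9) after.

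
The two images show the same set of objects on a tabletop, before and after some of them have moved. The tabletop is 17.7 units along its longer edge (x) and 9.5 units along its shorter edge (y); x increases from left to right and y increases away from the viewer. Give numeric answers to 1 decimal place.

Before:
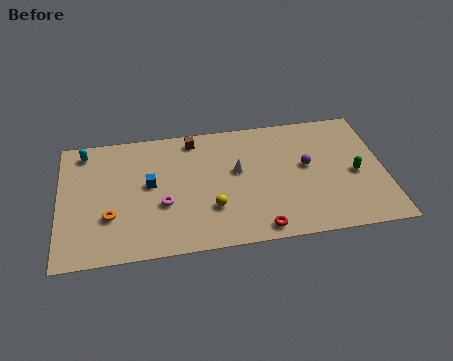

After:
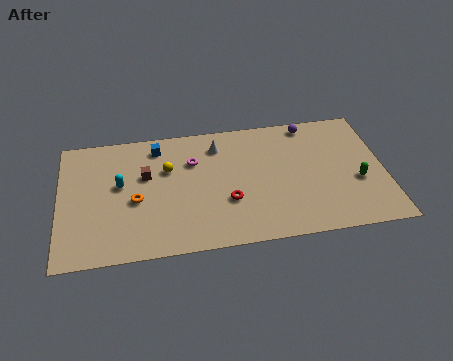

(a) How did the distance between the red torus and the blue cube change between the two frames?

-1.2

Before: roughly 7.2 units apart; after: 6.0. That's 1.2 units closer together.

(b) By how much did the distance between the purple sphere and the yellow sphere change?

+2.4

They were about 5.8 units apart before and 8.2 after — 2.4 units further apart.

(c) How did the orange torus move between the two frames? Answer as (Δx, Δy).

(1.4, 1.0)

The orange torus started near (2.7, 3.1) and ended near (4.1, 4.1).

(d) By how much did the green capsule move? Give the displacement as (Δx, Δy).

(0.1, -0.6)

From the two frames, the green capsule sits at roughly (16.1, 4.3) before and (16.2, 3.7) after.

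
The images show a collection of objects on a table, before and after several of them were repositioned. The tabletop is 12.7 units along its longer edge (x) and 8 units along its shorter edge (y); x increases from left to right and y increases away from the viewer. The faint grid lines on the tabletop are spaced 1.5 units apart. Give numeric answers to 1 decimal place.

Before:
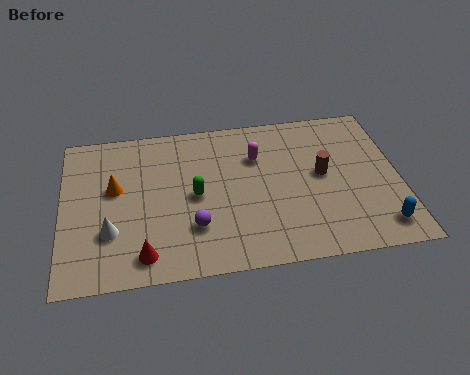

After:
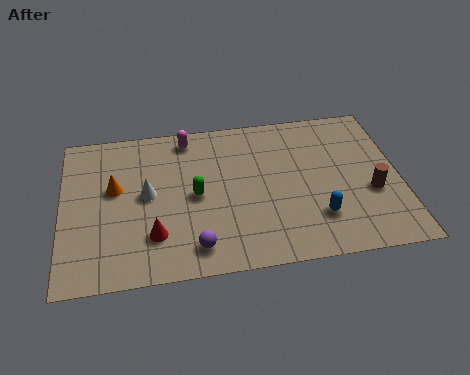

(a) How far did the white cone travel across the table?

2.2

The white cone moved from about (1.8, 2.5) to (3.2, 4.2), a distance of √(1.4² + 1.7²) ≈ 2.2.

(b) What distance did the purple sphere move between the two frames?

1.0

The purple sphere moved from about (4.9, 2.3) to (4.9, 1.3), a distance of √(0.0² + 1.0²) ≈ 1.0.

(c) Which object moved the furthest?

the magenta capsule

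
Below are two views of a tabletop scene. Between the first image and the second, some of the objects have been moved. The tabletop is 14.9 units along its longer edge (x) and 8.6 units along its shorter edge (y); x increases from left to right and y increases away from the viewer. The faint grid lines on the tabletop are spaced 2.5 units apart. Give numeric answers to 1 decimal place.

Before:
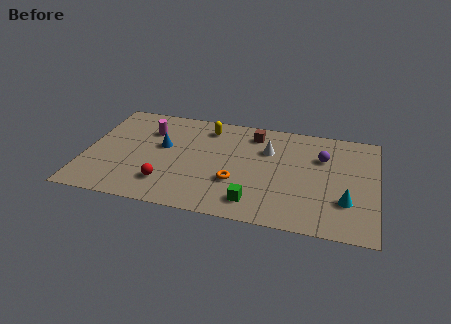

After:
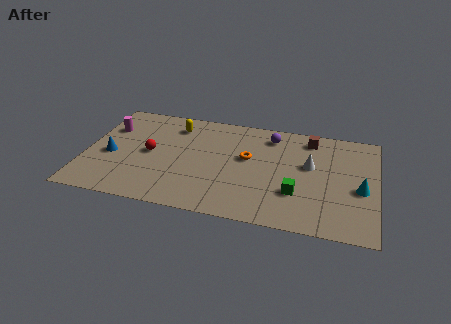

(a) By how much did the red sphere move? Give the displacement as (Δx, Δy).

(-1.0, 2.3)

The red sphere was at about (4.3, 2.0) and moved to about (3.3, 4.3).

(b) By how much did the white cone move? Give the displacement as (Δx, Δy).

(2.2, -0.8)

From the two frames, the white cone sits at roughly (9.3, 5.9) before and (11.5, 5.1) after.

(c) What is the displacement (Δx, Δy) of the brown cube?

(2.9, 0.2)

The brown cube was at about (8.5, 7.1) and moved to about (11.4, 7.3).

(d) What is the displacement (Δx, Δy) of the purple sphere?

(-2.7, 1.2)

The purple sphere started near (12.1, 5.9) and ended near (9.4, 7.1).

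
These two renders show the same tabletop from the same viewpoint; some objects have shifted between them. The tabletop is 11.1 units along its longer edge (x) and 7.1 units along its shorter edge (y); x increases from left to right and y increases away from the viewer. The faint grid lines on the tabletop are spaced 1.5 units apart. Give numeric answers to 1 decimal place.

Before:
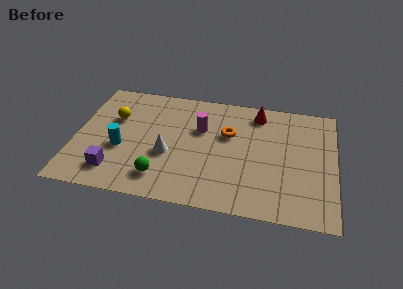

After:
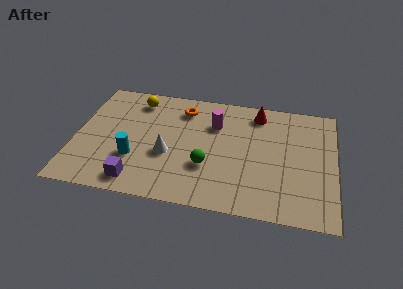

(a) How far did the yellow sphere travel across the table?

1.6

From (1.6, 4.6) to (2.5, 5.9), the yellow sphere covered √(0.9² + 1.3²) ≈ 1.6 units.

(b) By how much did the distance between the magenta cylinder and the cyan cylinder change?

+0.5

Before: roughly 3.8 units apart; after: 4.3. That's 0.5 units further apart.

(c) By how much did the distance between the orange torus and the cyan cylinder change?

-0.9

They were about 4.8 units apart before and 3.9 after — 0.9 units closer together.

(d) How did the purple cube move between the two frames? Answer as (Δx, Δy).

(1.0, -0.4)

The purple cube was at about (1.8, 1.4) and moved to about (2.8, 1.0).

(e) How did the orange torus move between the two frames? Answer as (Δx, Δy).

(-2.0, 1.2)

From the two frames, the orange torus sits at roughly (6.5, 4.5) before and (4.5, 5.7) after.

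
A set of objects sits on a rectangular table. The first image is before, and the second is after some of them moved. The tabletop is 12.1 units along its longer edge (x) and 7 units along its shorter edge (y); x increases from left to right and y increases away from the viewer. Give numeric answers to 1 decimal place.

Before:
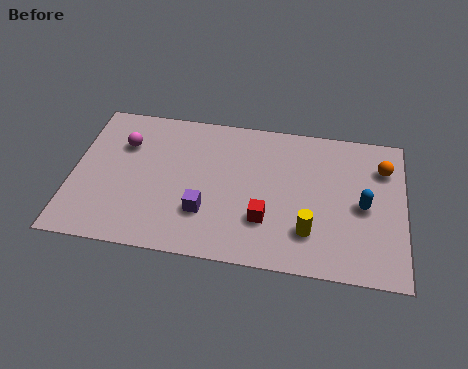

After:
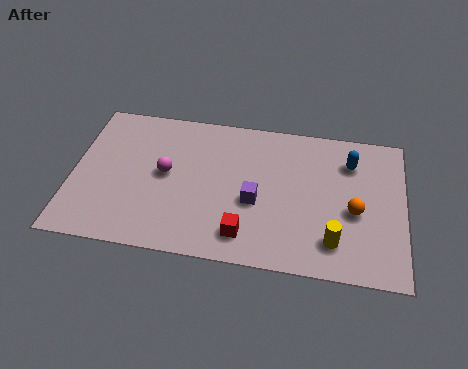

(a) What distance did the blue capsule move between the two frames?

2.1

The blue capsule was near (10.6, 3.3) before and (10.1, 5.3) after, so it travelled √(0.5² + 2.0²) ≈ 2.1 units.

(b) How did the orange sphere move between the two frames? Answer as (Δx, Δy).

(-1.0, -2.2)

The orange sphere was at about (11.3, 5.2) and moved to about (10.3, 3.0).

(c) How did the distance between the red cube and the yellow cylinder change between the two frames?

+1.6

They were about 1.6 units apart before and 3.2 after — 1.6 units further apart.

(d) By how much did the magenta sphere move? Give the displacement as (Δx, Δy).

(1.6, -1.2)

From the two frames, the magenta sphere sits at roughly (1.8, 4.9) before and (3.4, 3.7) after.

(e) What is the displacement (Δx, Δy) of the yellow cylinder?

(0.9, -0.3)

From the two frames, the yellow cylinder sits at roughly (8.7, 1.8) before and (9.6, 1.5) after.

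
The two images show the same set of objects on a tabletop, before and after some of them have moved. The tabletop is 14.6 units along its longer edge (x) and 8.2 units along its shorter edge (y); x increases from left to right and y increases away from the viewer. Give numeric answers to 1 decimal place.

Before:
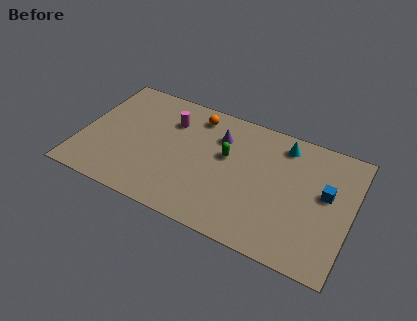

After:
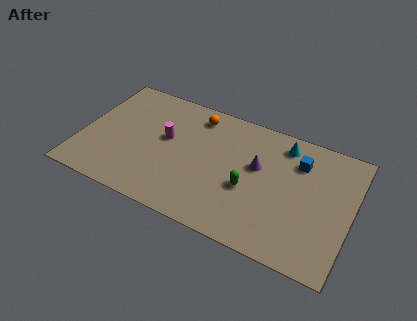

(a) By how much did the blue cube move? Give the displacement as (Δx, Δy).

(-1.6, 1.4)

The blue cube was at about (13.2, 4.7) and moved to about (11.6, 6.1).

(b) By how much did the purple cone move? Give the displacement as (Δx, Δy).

(2.2, -1.1)

From the two frames, the purple cone sits at roughly (7.3, 6.0) before and (9.5, 4.9) after.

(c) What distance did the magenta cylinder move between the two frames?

1.3

The magenta cylinder moved from about (4.6, 6.0) to (4.5, 4.7), a distance of √(0.1² + 1.3²) ≈ 1.3.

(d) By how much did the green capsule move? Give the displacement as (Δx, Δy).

(1.4, -1.6)

The green capsule started near (7.8, 4.9) and ended near (9.2, 3.3).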